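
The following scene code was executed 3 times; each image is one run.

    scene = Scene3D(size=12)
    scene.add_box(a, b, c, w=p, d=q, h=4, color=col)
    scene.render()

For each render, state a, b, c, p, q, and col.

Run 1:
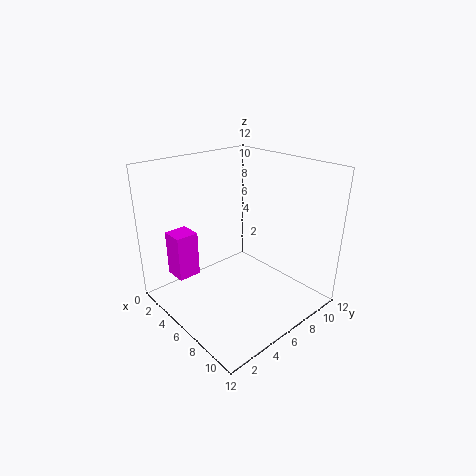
a = 1, b = 2, c = 2, p = 2, q = 2, col = 'magenta'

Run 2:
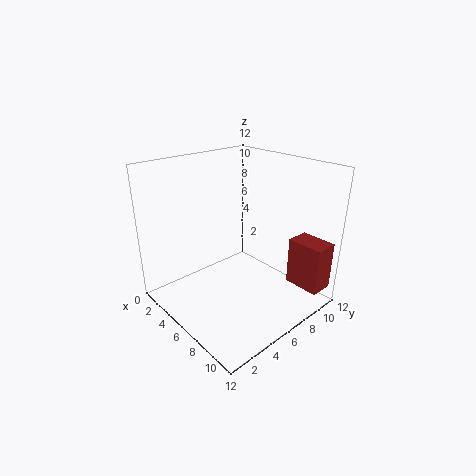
a = 9, b = 9, c = 2, p = 3, q = 2, col = 'brown'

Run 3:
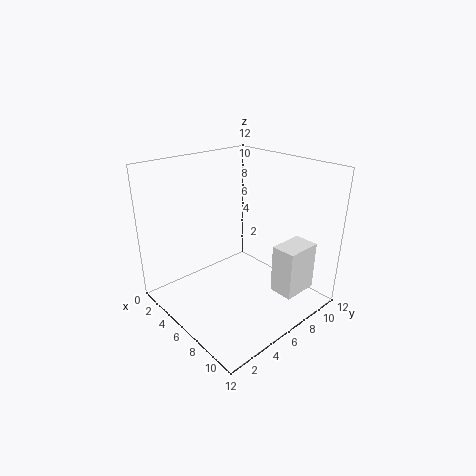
a = 9, b = 7, c = 2, p = 2, q = 3, col = 'white'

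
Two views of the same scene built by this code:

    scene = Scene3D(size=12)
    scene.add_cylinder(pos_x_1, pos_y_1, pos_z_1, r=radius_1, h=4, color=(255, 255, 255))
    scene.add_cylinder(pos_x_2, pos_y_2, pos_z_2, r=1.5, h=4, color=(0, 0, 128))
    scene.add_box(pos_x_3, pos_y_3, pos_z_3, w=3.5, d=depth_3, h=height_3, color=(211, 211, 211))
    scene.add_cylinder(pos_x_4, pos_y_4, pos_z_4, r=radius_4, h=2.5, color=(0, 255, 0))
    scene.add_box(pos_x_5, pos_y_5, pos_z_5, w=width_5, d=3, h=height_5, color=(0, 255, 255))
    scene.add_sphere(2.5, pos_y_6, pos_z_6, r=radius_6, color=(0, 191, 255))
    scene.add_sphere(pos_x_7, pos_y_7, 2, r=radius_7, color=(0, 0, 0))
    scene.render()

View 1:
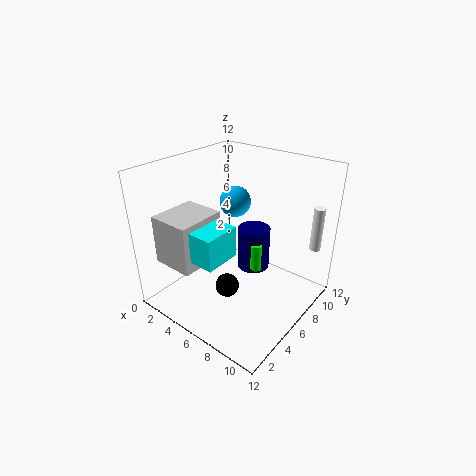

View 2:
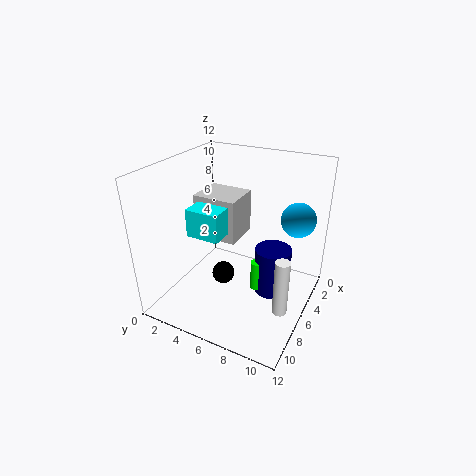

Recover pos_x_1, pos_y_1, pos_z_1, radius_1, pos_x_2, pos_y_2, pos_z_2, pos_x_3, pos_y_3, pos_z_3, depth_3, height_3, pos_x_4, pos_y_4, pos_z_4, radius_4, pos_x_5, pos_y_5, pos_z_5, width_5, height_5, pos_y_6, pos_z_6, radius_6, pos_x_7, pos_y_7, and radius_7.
pos_x_1 = 10.5; pos_y_1 = 11.5; pos_z_1 = 4; radius_1 = 0.5; pos_x_2 = 5.5; pos_y_2 = 9; pos_z_2 = 1.5; pos_x_3 = 1.5; pos_y_3 = 1; pos_z_3 = 4.5; depth_3 = 4; height_3 = 4; pos_x_4 = 6.5; pos_y_4 = 8; pos_z_4 = 2; radius_4 = 0.5; pos_x_5 = 4; pos_y_5 = 1.5; pos_z_5 = 5.5; width_5 = 3; height_5 = 2.5; pos_y_6 = 10; pos_z_6 = 7; radius_6 = 1.5; pos_x_7 = 6; pos_y_7 = 4.5; radius_7 = 1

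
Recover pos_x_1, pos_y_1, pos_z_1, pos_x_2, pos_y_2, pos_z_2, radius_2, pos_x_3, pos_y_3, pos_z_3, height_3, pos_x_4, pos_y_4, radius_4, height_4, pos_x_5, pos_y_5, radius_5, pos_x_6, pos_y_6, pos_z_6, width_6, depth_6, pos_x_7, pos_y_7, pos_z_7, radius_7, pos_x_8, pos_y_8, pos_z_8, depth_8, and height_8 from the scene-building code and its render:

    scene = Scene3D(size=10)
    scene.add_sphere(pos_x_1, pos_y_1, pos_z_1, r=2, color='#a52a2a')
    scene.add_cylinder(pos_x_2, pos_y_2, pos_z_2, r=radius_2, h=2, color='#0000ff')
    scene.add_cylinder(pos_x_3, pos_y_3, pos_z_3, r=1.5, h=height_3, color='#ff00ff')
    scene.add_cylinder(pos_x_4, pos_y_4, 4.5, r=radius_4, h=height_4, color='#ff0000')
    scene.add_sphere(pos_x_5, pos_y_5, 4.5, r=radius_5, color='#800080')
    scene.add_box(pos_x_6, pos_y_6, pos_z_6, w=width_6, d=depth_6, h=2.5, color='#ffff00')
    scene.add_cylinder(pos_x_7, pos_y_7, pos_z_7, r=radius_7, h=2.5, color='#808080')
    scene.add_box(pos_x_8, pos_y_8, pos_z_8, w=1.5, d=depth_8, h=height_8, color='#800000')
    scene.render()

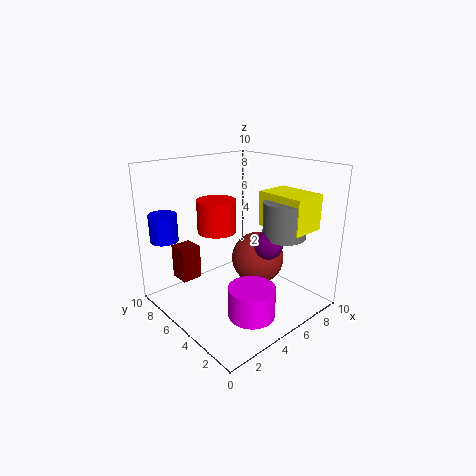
pos_x_1 = 7.5, pos_y_1 = 5.5, pos_z_1 = 2.5, pos_x_2 = 1.5, pos_y_2 = 9, pos_z_2 = 4.5, radius_2 = 1, pos_x_3 = 3.5, pos_y_3 = 2, pos_z_3 = 1, height_3 = 2, pos_x_4 = 5.5, pos_y_4 = 8, radius_4 = 1.5, height_4 = 2.5, pos_x_5 = 6.5, pos_y_5 = 3.5, radius_5 = 1, pos_x_6 = 7, pos_y_6 = 1.5, pos_z_6 = 5.5, width_6 = 2.5, depth_6 = 3.5, pos_x_7 = 7.5, pos_y_7 = 3, pos_z_7 = 5, radius_7 = 1.5, pos_x_8 = 2, pos_y_8 = 7.5, pos_z_8 = 1.5, depth_8 = 1.5, height_8 = 2.5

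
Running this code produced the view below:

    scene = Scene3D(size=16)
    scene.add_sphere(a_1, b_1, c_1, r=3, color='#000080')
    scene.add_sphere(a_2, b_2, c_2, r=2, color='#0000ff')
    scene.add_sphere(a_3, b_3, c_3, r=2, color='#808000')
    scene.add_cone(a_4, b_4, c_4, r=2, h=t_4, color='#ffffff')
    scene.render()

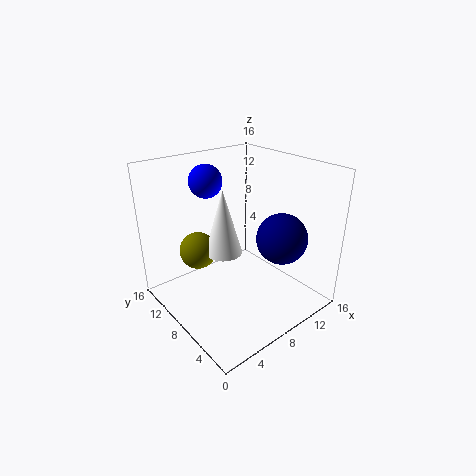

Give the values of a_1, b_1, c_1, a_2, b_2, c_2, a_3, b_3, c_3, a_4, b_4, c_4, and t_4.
a_1 = 13
b_1 = 6
c_1 = 7
a_2 = 8
b_2 = 14
c_2 = 13
a_3 = 4
b_3 = 10
c_3 = 7
a_4 = 6
b_4 = 8
c_4 = 7
t_4 = 7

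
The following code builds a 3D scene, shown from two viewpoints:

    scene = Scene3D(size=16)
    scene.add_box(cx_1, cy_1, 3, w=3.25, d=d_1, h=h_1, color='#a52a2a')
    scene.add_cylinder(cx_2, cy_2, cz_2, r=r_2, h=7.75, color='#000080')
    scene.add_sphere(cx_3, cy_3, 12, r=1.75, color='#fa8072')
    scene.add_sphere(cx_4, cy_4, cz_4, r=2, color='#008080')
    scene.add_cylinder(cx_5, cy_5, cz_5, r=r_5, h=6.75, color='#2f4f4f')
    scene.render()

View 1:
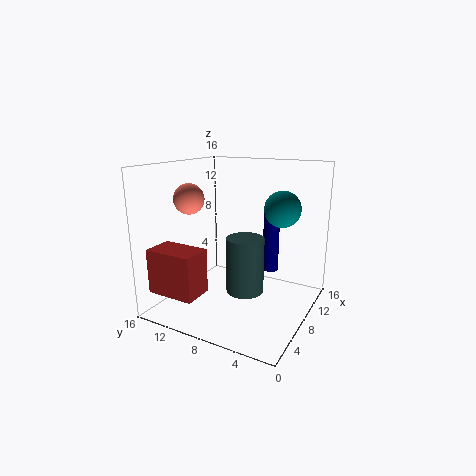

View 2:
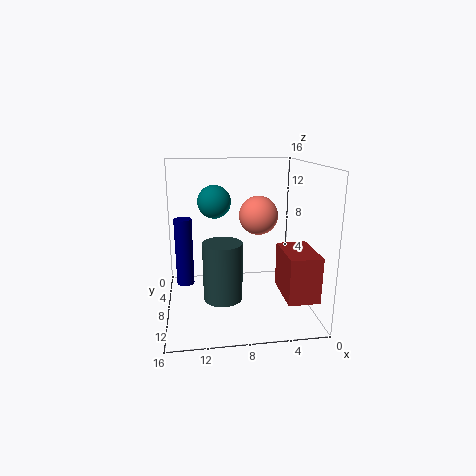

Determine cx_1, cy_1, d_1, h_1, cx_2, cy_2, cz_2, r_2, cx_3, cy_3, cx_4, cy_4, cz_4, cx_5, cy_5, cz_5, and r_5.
cx_1 = 0.75, cy_1 = 9.5, d_1 = 5.25, h_1 = 4.75, cx_2 = 14, cy_2 = 6.5, cz_2 = 2.25, r_2 = 1, cx_3 = 7, cy_3 = 13.75, cx_4 = 10.25, cy_4 = 3.75, cz_4 = 11.25, cx_5 = 9.75, cy_5 = 8, cz_5 = 0.75, r_5 = 2.25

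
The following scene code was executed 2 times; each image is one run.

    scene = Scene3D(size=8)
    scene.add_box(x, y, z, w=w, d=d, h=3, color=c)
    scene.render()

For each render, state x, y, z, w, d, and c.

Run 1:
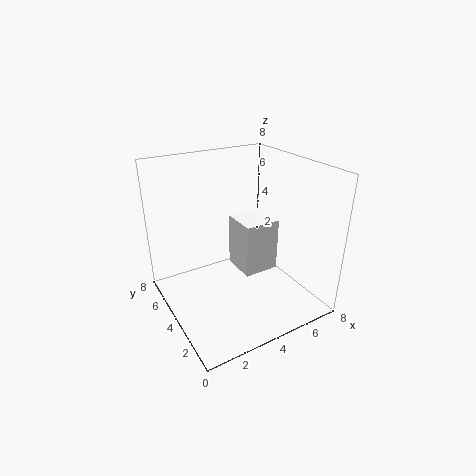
x = 4; y = 3; z = 2; w = 2; d = 2; c = 'white'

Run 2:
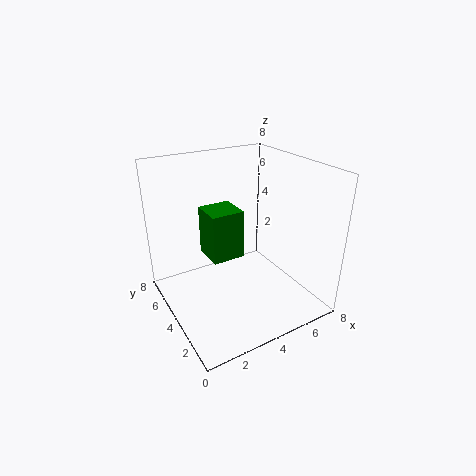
x = 3; y = 5; z = 2; w = 2; d = 2; c = 'green'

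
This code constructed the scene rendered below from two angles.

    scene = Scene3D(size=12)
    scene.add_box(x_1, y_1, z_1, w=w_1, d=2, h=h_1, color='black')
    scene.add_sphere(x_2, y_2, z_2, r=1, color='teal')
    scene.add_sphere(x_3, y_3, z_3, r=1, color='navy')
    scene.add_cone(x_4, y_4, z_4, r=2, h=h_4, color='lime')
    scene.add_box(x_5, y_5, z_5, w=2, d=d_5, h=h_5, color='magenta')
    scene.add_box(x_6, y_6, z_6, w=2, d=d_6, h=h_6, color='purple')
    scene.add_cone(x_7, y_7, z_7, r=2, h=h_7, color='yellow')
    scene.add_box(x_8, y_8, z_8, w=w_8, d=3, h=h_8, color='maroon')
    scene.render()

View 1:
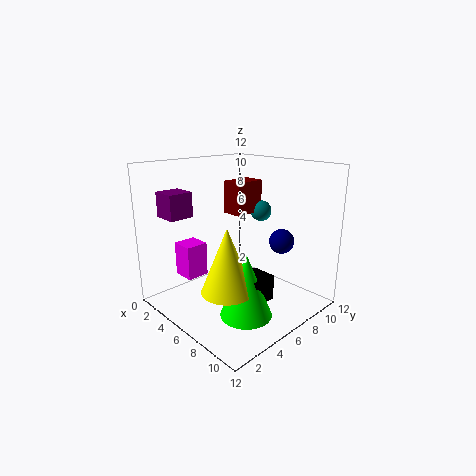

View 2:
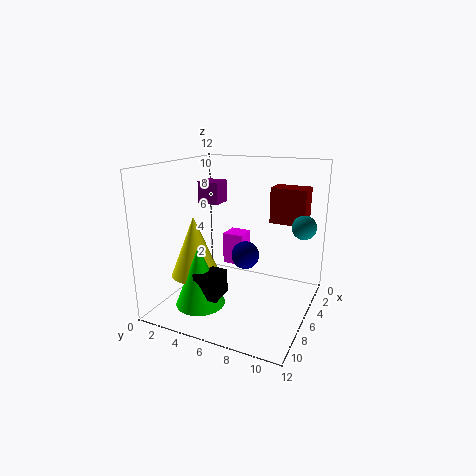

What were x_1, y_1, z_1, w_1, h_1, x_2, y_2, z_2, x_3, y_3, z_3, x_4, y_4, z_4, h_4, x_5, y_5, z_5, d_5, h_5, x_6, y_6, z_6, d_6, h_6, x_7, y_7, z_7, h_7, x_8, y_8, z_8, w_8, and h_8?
x_1 = 8; y_1 = 4; z_1 = 2; w_1 = 2; h_1 = 2; x_2 = 4; y_2 = 11; z_2 = 7; x_3 = 9; y_3 = 8; z_3 = 6; x_4 = 9; y_4 = 4; z_4 = 1; h_4 = 5; x_5 = 1; y_5 = 3; z_5 = 2; d_5 = 2; h_5 = 3; x_6 = 2; y_6 = 1; z_6 = 8; d_6 = 2; h_6 = 2; x_7 = 8; y_7 = 3; z_7 = 3; h_7 = 5; x_8 = 2; y_8 = 8; z_8 = 7; w_8 = 2; h_8 = 3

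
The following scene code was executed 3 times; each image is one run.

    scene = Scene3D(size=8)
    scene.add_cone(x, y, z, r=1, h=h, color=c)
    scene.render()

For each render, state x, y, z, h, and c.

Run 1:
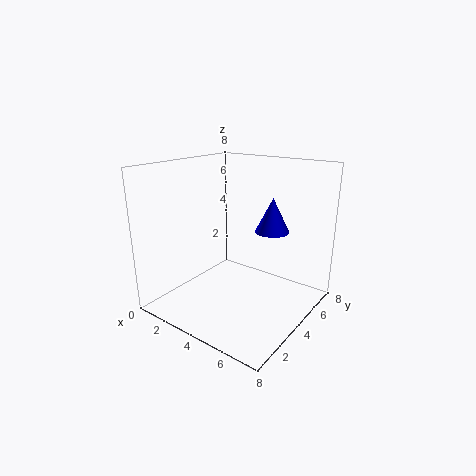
x = 5, y = 6, z = 4, h = 2, c = 'blue'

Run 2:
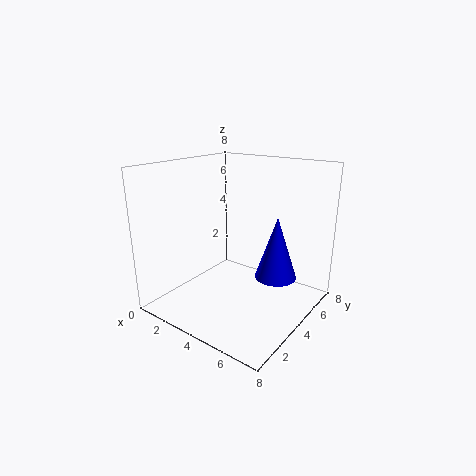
x = 7, y = 3, z = 3, h = 3, c = 'blue'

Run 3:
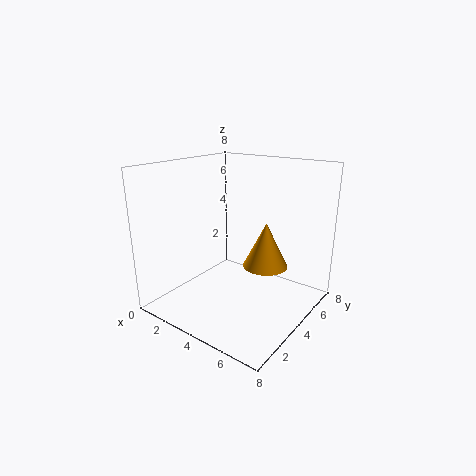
x = 7, y = 2, z = 4, h = 2, c = 'orange'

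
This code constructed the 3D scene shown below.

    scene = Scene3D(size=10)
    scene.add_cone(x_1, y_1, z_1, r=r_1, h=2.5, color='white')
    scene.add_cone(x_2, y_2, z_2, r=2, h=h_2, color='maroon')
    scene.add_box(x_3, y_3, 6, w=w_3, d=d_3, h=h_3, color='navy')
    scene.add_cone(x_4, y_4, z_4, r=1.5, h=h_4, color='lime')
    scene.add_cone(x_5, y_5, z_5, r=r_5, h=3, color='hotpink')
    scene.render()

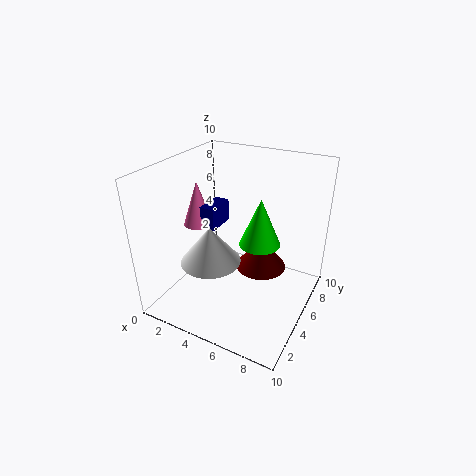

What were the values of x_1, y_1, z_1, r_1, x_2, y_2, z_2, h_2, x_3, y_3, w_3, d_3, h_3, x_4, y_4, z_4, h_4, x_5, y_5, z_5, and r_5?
x_1 = 4
y_1 = 3
z_1 = 4
r_1 = 2
x_2 = 5.5
y_2 = 8
z_2 = 1
h_2 = 2.5
x_3 = 3
y_3 = 3.5
w_3 = 1
d_3 = 2
h_3 = 1.5
x_4 = 6
y_4 = 6.5
z_4 = 4
h_4 = 3.5
x_5 = 2.5
y_5 = 4
z_5 = 6
r_5 = 1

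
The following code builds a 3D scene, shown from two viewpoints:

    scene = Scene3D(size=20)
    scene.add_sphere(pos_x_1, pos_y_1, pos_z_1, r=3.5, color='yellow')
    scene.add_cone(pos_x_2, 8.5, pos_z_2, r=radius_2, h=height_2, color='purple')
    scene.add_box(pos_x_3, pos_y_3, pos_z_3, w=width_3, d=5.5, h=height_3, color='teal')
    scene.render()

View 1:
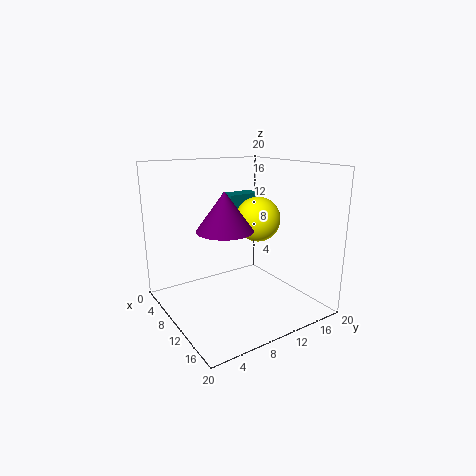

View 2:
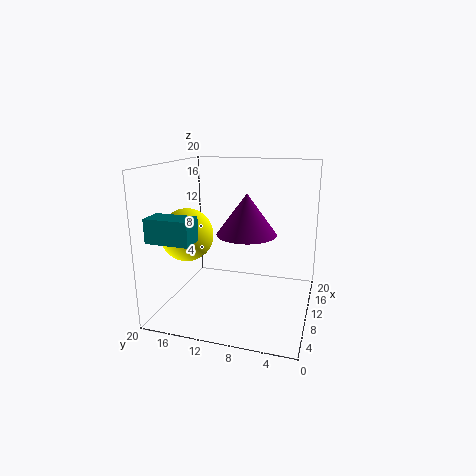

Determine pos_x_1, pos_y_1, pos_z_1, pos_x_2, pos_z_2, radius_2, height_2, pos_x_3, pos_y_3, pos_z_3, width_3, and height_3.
pos_x_1 = 6.5; pos_y_1 = 16; pos_z_1 = 11; pos_x_2 = 9; pos_z_2 = 11; radius_2 = 4; height_2 = 5.5; pos_x_3 = 0.5; pos_y_3 = 13; pos_z_3 = 11.5; width_3 = 3; height_3 = 3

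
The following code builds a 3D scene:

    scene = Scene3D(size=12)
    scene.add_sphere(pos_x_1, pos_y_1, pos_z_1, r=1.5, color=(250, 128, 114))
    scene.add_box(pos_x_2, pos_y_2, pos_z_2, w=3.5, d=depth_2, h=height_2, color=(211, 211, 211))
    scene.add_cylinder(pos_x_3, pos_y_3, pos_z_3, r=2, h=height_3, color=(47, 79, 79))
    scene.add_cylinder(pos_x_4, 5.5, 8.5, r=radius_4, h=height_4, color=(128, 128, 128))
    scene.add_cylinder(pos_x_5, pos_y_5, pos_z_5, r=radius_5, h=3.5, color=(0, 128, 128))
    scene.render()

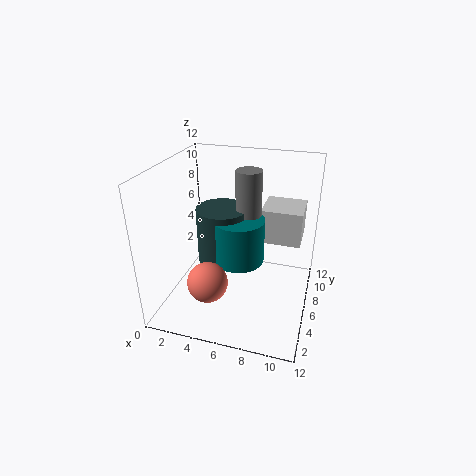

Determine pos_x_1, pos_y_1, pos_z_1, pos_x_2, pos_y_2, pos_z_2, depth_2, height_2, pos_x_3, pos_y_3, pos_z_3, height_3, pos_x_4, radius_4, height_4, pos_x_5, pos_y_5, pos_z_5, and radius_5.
pos_x_1 = 5, pos_y_1 = 1.5, pos_z_1 = 4.5, pos_x_2 = 7.5, pos_y_2 = 7.5, pos_z_2 = 5, depth_2 = 3.5, height_2 = 3, pos_x_3 = 5, pos_y_3 = 5, pos_z_3 = 4.5, height_3 = 4.5, pos_x_4 = 7, radius_4 = 1, height_4 = 3.5, pos_x_5 = 6.5, pos_y_5 = 4.5, pos_z_5 = 5, radius_5 = 2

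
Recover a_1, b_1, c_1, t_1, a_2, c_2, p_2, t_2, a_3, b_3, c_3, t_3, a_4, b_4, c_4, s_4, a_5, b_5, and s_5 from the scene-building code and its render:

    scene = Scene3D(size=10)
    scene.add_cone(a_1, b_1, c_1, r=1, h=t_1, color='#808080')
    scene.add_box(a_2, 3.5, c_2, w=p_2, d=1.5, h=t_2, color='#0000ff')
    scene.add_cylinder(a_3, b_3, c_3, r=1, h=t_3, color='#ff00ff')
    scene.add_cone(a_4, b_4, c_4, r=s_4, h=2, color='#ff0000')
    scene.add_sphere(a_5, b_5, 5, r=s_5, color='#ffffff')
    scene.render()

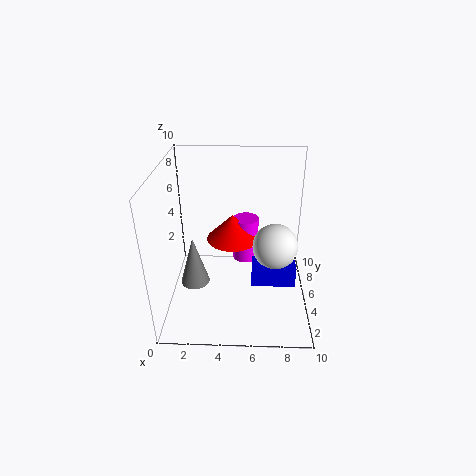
a_1 = 2; b_1 = 4; c_1 = 2; t_1 = 3.5; a_2 = 6; c_2 = 2; p_2 = 3; t_2 = 1.5; a_3 = 5.5; b_3 = 8; c_3 = 1.5; t_3 = 3.5; a_4 = 4.5; b_4 = 7.5; c_4 = 3.5; s_4 = 2; a_5 = 7.5; b_5 = 4; s_5 = 1.5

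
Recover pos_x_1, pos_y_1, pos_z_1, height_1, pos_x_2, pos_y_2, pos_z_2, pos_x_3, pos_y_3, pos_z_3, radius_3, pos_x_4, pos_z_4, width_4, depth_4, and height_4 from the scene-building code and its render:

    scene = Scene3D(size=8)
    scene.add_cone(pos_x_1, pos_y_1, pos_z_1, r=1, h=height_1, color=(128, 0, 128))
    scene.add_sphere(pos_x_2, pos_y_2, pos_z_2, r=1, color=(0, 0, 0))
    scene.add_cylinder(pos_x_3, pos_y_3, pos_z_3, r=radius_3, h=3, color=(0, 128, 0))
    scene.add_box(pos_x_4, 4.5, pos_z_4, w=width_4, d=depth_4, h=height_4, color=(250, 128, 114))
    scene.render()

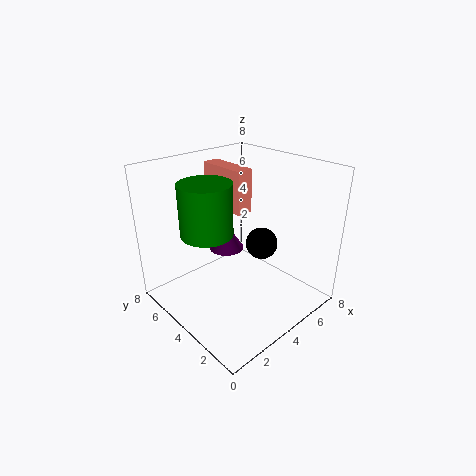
pos_x_1 = 4
pos_y_1 = 5
pos_z_1 = 3
height_1 = 1.5
pos_x_2 = 6.5
pos_y_2 = 4.5
pos_z_2 = 2.5
pos_x_3 = 3
pos_y_3 = 5.5
pos_z_3 = 4
radius_3 = 1.5
pos_x_4 = 4.5
pos_z_4 = 5
width_4 = 1
depth_4 = 3
height_4 = 2.5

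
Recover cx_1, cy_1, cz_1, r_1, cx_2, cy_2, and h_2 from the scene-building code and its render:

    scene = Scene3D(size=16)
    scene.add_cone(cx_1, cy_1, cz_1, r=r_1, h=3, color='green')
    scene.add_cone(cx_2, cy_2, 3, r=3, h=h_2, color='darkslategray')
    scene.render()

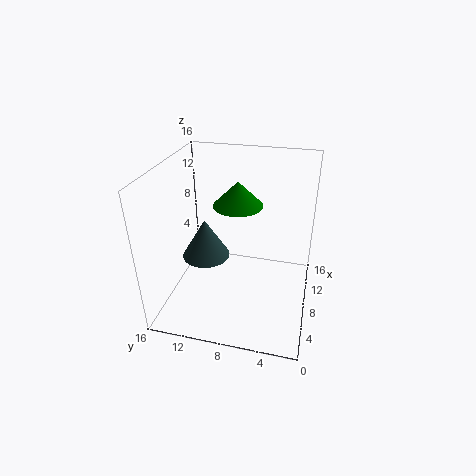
cx_1 = 12; cy_1 = 9; cz_1 = 10; r_1 = 3; cx_2 = 11; cy_2 = 13; h_2 = 5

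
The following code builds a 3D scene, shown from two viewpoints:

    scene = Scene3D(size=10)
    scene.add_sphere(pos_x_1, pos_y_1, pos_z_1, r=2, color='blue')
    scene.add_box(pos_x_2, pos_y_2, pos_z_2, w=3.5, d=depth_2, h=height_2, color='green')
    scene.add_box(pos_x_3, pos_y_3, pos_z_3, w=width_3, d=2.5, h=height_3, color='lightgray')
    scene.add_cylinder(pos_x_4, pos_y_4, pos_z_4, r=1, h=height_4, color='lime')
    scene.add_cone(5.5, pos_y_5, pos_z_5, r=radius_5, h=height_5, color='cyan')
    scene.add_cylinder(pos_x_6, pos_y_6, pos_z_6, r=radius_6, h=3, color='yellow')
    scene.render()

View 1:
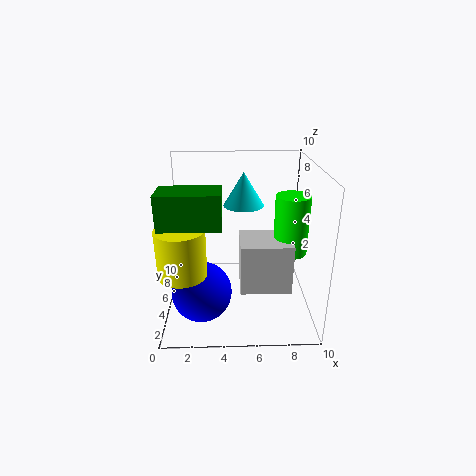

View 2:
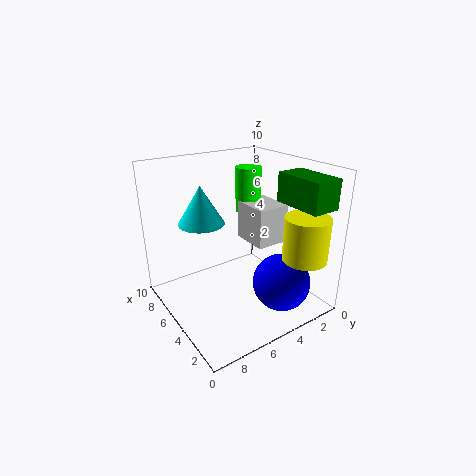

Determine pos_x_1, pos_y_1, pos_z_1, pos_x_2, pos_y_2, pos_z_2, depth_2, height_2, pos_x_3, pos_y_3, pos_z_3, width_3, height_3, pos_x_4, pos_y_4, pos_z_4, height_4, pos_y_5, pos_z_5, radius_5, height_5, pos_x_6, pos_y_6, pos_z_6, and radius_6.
pos_x_1 = 2.5; pos_y_1 = 3; pos_z_1 = 2; pos_x_2 = 0.5; pos_y_2 = 0.5; pos_z_2 = 7.5; depth_2 = 2; height_2 = 2; pos_x_3 = 5; pos_y_3 = 0.5; pos_z_3 = 3.5; width_3 = 3; height_3 = 3; pos_x_4 = 8; pos_y_4 = 2; pos_z_4 = 5.5; height_4 = 3.5; pos_y_5 = 7.5; pos_z_5 = 6.5; radius_5 = 1.5; height_5 = 2.5; pos_x_6 = 1.5; pos_y_6 = 2; pos_z_6 = 4; radius_6 = 1.5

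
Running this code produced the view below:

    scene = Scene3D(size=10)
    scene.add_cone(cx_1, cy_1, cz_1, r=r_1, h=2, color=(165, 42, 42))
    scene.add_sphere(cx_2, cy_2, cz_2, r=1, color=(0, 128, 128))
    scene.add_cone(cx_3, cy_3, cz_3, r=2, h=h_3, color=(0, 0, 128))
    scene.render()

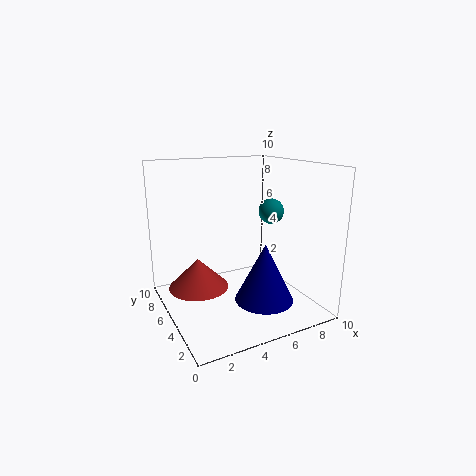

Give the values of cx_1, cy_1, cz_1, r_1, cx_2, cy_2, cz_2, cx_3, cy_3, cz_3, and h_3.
cx_1 = 2; cy_1 = 5; cz_1 = 2; r_1 = 2; cx_2 = 9; cy_2 = 7; cz_2 = 6; cx_3 = 6; cy_3 = 3; cz_3 = 1; h_3 = 4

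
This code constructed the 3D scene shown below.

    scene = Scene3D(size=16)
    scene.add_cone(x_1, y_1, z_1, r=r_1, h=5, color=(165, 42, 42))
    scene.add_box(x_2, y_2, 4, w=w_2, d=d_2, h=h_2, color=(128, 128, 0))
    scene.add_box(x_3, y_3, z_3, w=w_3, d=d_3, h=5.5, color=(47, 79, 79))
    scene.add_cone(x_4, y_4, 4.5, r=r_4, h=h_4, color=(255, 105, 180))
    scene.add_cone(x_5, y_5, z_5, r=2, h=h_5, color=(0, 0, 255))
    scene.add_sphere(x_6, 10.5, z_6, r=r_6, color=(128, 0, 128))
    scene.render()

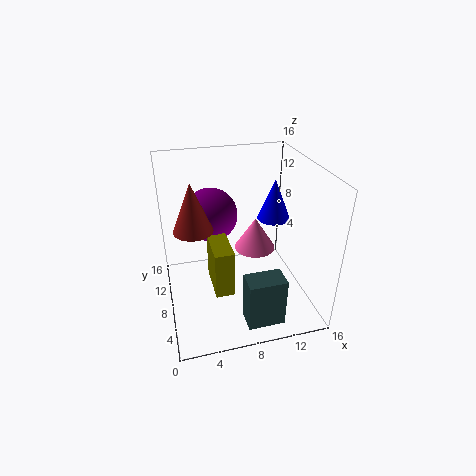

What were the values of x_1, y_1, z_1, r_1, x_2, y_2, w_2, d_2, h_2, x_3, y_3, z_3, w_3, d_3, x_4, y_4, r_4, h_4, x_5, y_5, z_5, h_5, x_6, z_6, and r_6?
x_1 = 3
y_1 = 6.5
z_1 = 10.5
r_1 = 2
x_2 = 4.5
y_2 = 3.5
w_2 = 2
d_2 = 4.5
h_2 = 5
x_3 = 7.5
y_3 = 1.5
z_3 = 0.5
w_3 = 4
d_3 = 2.5
x_4 = 11
y_4 = 11
r_4 = 2.5
h_4 = 4
x_5 = 13.5
y_5 = 11.5
z_5 = 8
h_5 = 5
x_6 = 5.5
z_6 = 10
r_6 = 3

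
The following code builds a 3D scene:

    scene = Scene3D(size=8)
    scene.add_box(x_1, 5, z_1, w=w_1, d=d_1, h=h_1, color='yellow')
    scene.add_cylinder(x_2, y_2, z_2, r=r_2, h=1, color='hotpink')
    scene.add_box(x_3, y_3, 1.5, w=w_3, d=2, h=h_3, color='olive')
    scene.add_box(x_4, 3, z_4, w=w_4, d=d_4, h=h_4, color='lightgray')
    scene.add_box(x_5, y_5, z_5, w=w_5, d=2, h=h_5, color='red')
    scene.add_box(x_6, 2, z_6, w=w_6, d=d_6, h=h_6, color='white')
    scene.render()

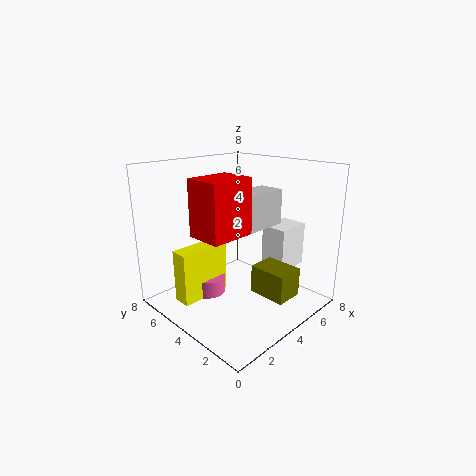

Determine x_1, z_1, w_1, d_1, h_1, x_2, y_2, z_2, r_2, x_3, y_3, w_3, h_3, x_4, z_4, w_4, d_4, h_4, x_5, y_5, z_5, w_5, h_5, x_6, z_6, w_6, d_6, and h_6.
x_1 = 1; z_1 = 0.5; w_1 = 3; d_1 = 1; h_1 = 3; x_2 = 3; y_2 = 5.5; z_2 = 0.5; r_2 = 1; x_3 = 3.5; y_3 = 0.5; w_3 = 1.5; h_3 = 1.5; x_4 = 4; z_4 = 4.5; w_4 = 2.5; d_4 = 1.5; h_4 = 2; x_5 = 1.5; y_5 = 3; z_5 = 4.5; w_5 = 2.5; h_5 = 3; x_6 = 5.5; z_6 = 2; w_6 = 2; d_6 = 1.5; h_6 = 2.5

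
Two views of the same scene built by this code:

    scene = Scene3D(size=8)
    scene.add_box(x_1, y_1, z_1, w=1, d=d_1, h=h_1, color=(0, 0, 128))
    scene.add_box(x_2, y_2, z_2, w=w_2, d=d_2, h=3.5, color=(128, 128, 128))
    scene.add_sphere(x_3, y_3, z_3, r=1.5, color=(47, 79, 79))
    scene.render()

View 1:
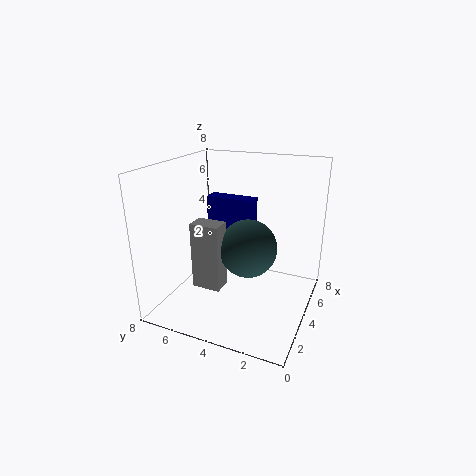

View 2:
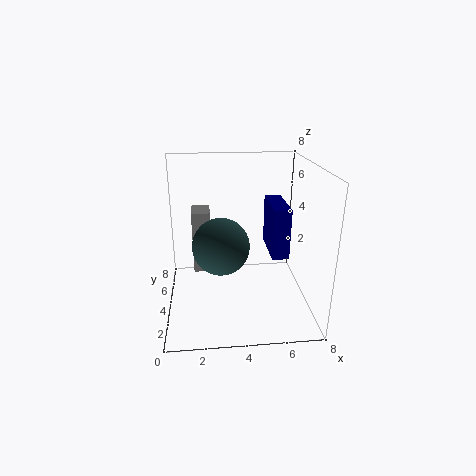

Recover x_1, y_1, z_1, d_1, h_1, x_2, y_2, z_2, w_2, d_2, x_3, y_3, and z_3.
x_1 = 6, y_1 = 4, z_1 = 2.5, d_1 = 3, h_1 = 3, x_2 = 1.5, y_2 = 4, z_2 = 2, w_2 = 1, d_2 = 1.5, x_3 = 3, y_3 = 3, z_3 = 4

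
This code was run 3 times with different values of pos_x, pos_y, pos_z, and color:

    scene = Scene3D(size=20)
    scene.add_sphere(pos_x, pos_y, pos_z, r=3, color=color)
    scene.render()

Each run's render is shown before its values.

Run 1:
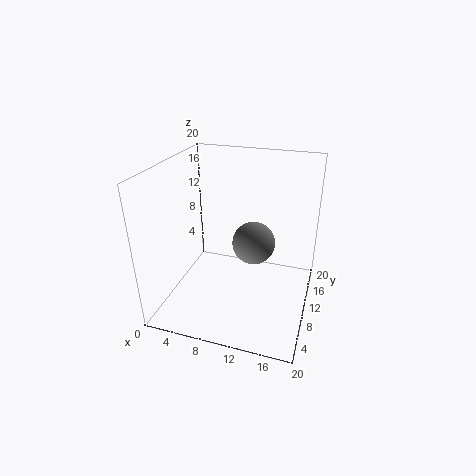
pos_x = 12, pos_y = 11, pos_z = 9, color = 'gray'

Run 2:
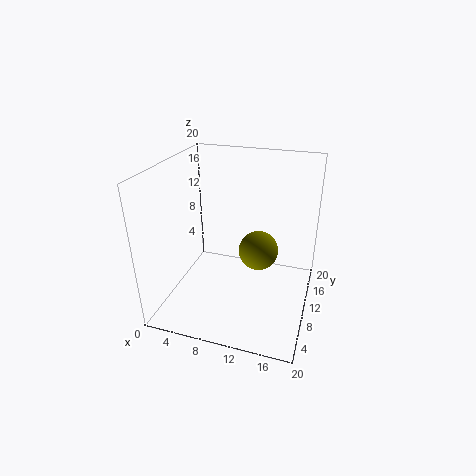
pos_x = 12, pos_y = 14, pos_z = 6, color = 'olive'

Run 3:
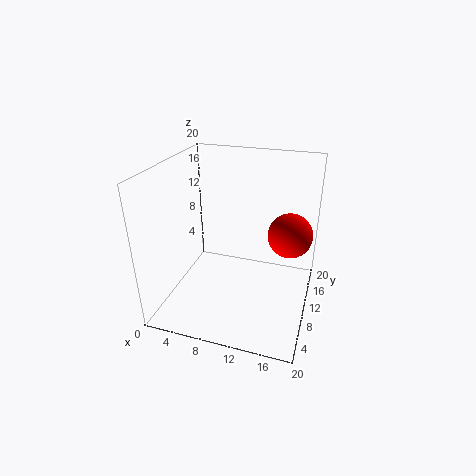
pos_x = 17, pos_y = 11, pos_z = 11, color = 'red'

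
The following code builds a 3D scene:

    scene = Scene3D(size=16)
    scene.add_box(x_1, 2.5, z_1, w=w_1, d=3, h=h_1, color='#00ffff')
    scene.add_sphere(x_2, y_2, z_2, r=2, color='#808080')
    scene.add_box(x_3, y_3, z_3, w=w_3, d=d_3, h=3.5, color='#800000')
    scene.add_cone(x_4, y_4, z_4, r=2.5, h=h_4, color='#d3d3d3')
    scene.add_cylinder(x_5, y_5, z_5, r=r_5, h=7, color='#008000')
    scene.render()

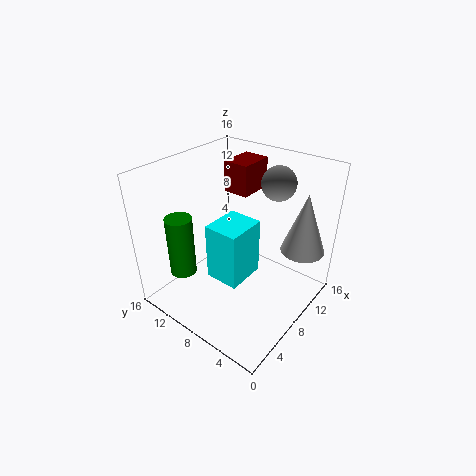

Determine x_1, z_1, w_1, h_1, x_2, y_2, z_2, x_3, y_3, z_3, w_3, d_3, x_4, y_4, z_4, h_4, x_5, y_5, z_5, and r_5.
x_1 = 0.5
z_1 = 9
w_1 = 3.5
h_1 = 5
x_2 = 13.5
y_2 = 6.5
z_2 = 13
x_3 = 10
y_3 = 8.5
z_3 = 12
w_3 = 4
d_3 = 3
x_4 = 13
y_4 = 2.5
z_4 = 6
h_4 = 7
x_5 = 4
y_5 = 13
z_5 = 3.5
r_5 = 1.5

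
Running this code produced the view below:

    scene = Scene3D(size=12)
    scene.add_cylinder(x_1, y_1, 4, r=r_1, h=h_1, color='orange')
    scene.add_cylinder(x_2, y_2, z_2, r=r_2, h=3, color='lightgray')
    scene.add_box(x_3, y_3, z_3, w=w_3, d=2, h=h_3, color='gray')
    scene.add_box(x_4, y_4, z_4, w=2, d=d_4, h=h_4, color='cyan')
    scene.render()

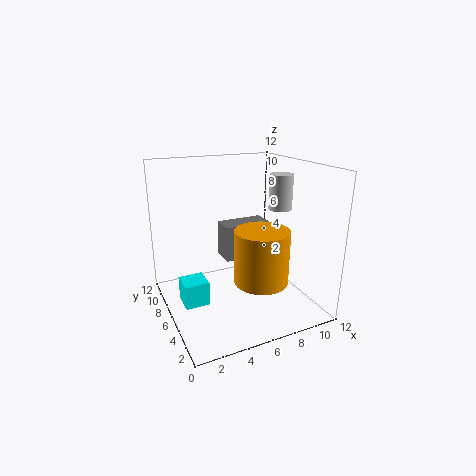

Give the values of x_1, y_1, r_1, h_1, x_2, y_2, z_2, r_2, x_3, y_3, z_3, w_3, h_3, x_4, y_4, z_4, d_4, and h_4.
x_1 = 6, y_1 = 2, r_1 = 2, h_1 = 4, x_2 = 10, y_2 = 6, z_2 = 8, r_2 = 1, x_3 = 5, y_3 = 6, z_3 = 4, w_3 = 4, h_3 = 3, x_4 = 1, y_4 = 5, z_4 = 1, d_4 = 2, h_4 = 2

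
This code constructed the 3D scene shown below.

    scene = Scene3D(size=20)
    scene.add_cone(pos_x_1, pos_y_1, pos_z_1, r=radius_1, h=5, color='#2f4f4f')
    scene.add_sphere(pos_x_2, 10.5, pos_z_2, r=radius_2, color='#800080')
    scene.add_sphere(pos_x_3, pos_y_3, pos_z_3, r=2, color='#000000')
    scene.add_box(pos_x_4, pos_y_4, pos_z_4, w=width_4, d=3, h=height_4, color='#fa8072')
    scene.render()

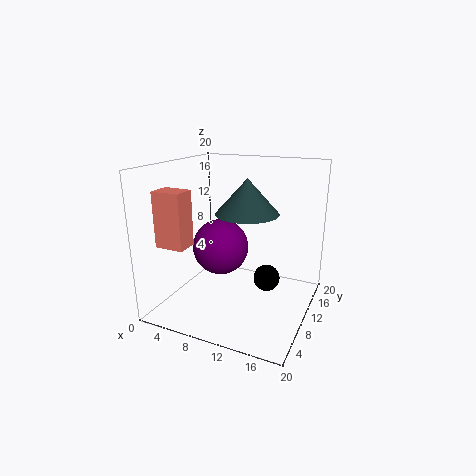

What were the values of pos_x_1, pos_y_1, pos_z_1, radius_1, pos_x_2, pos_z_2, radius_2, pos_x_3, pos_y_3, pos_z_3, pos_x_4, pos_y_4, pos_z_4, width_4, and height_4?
pos_x_1 = 10.5, pos_y_1 = 12, pos_z_1 = 13, radius_1 = 4.5, pos_x_2 = 7, pos_z_2 = 8, radius_2 = 4, pos_x_3 = 13, pos_y_3 = 14, pos_z_3 = 2.5, pos_x_4 = 1, pos_y_4 = 3.5, pos_z_4 = 9.5, width_4 = 4, height_4 = 7.5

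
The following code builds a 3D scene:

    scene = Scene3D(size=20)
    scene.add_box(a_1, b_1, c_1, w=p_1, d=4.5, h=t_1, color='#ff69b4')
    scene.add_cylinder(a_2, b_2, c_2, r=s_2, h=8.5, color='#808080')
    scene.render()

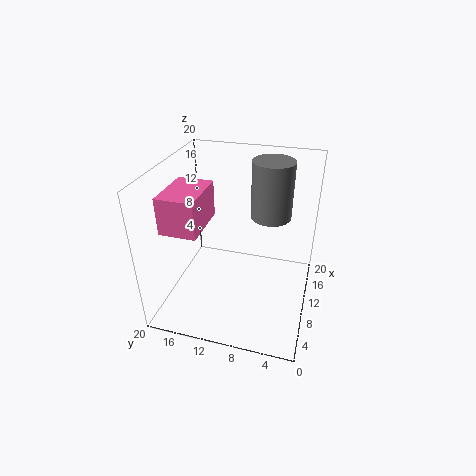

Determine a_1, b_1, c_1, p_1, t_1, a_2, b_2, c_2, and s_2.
a_1 = 1.5; b_1 = 12.5; c_1 = 14.5; p_1 = 6.5; t_1 = 4.5; a_2 = 15.5; b_2 = 6.5; c_2 = 11; s_2 = 3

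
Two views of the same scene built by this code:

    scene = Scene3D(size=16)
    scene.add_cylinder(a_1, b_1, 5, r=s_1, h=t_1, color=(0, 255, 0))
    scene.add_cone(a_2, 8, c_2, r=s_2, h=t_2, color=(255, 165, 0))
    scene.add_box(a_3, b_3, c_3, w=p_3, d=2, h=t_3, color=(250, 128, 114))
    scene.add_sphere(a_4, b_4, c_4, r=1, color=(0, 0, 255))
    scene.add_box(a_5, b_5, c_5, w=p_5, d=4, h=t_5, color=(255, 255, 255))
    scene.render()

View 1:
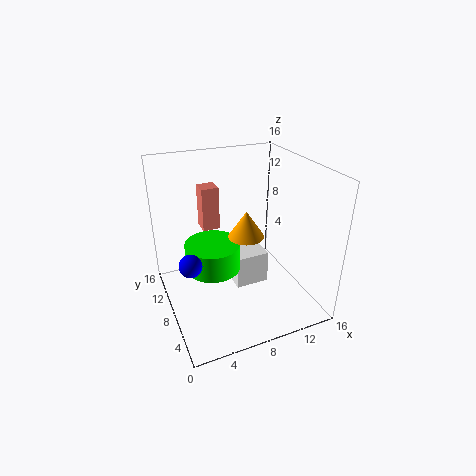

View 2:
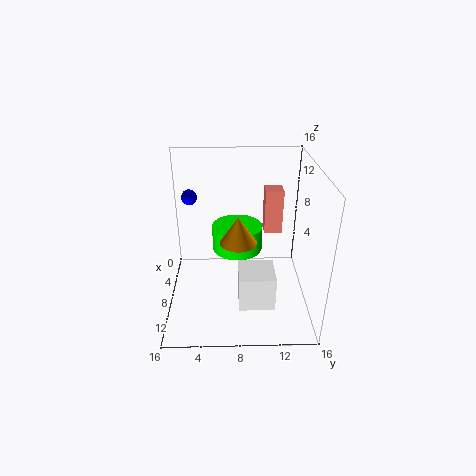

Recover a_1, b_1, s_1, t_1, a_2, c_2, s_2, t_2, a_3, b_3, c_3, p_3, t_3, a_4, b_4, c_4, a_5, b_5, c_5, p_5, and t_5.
a_1 = 5
b_1 = 8
s_1 = 3
t_1 = 3
a_2 = 9
c_2 = 8
s_2 = 2
t_2 = 3
a_3 = 5
b_3 = 11
c_3 = 8
p_3 = 2
t_3 = 5
a_4 = 1
b_4 = 2
c_4 = 10
a_5 = 8
b_5 = 8
c_5 = 1
p_5 = 4
t_5 = 4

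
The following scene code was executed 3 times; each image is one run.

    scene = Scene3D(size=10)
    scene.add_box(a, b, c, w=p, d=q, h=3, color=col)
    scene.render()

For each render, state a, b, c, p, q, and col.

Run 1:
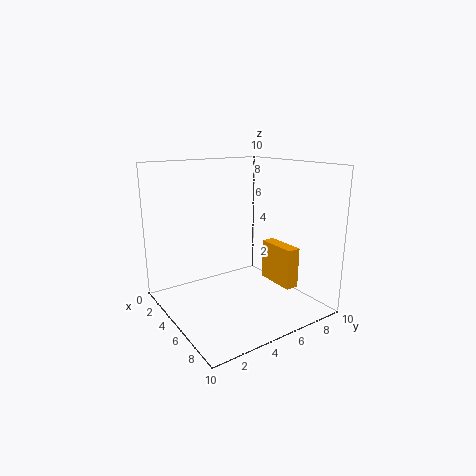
a = 4
b = 8
c = 1
p = 3
q = 1
col = 'orange'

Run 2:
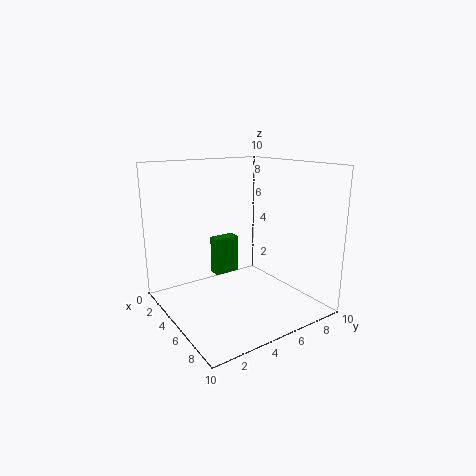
a = 1
b = 5
c = 1
p = 1
q = 2
col = 'green'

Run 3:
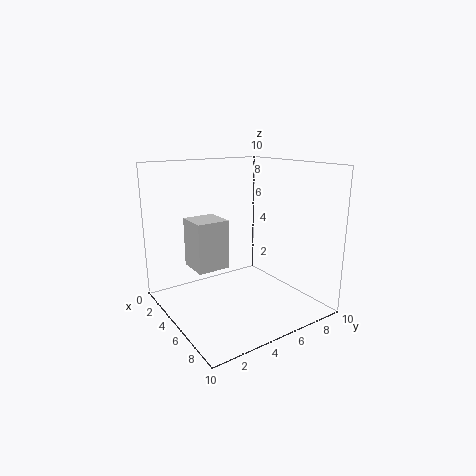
a = 5
b = 1
c = 4
p = 2
q = 2
col = 'lightgray'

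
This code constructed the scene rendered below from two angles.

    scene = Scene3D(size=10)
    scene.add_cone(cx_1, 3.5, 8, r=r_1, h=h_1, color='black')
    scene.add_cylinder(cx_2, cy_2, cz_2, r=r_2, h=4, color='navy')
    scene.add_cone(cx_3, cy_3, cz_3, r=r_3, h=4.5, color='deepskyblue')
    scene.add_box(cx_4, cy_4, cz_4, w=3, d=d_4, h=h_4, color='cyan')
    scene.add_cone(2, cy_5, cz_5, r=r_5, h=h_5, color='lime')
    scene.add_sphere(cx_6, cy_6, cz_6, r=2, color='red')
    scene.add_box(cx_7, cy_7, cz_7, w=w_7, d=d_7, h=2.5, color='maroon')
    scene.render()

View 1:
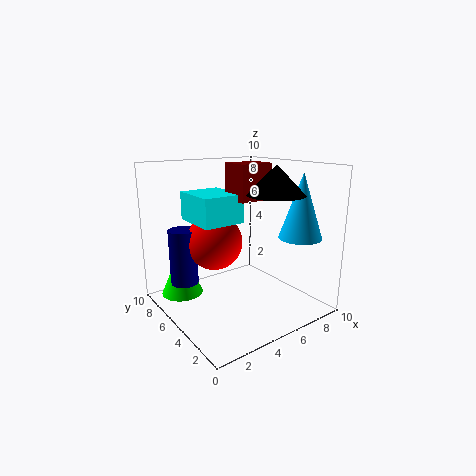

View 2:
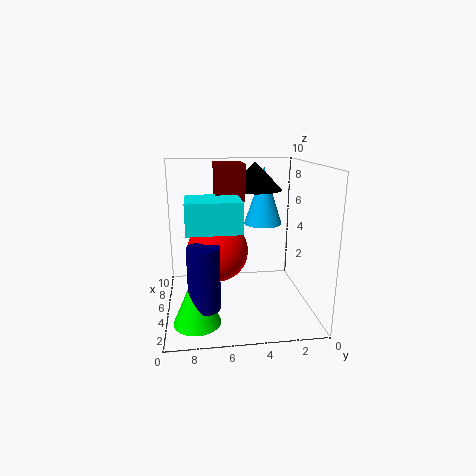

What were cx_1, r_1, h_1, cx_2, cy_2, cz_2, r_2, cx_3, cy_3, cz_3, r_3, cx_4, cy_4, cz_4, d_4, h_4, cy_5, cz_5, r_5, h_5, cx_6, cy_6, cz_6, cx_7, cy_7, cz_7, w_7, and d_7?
cx_1 = 7, r_1 = 2, h_1 = 2, cx_2 = 2, cy_2 = 7.5, cz_2 = 1.5, r_2 = 1, cx_3 = 8.5, cy_3 = 2.5, cz_3 = 5, r_3 = 1.5, cx_4 = 2.5, cy_4 = 5, cz_4 = 6, d_4 = 3.5, h_4 = 2, cy_5 = 8, cz_5 = 0.5, r_5 = 1.5, h_5 = 3.5, cx_6 = 4, cy_6 = 6.5, cz_6 = 4.5, cx_7 = 5, cy_7 = 4.5, cz_7 = 7.5, w_7 = 2.5, d_7 = 2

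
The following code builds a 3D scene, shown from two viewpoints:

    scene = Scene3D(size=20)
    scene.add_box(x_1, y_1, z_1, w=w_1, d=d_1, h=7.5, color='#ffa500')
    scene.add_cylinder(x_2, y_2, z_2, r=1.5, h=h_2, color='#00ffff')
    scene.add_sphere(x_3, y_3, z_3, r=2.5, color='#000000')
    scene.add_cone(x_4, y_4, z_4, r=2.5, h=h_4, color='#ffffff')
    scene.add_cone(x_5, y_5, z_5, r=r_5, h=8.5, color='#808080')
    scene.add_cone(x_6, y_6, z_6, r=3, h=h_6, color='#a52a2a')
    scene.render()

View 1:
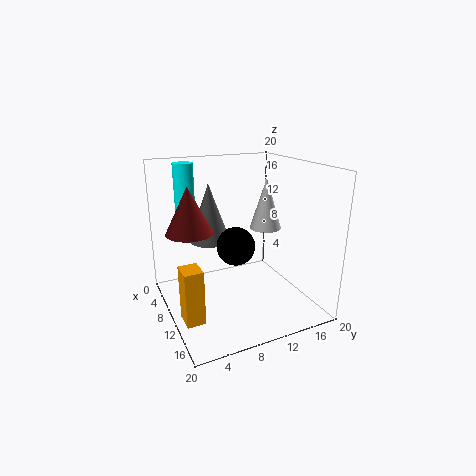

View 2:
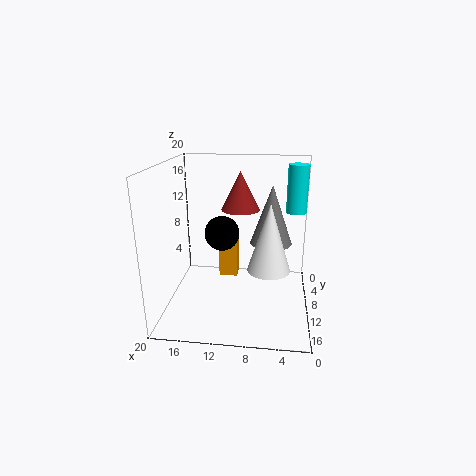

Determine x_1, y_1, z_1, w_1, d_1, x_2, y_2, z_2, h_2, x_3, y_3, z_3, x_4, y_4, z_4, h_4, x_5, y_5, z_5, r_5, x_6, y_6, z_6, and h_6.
x_1 = 11
y_1 = 1
z_1 = 0.5
w_1 = 3
d_1 = 2.5
x_2 = 2
y_2 = 5
z_2 = 12.5
h_2 = 7
x_3 = 12.5
y_3 = 8.5
z_3 = 10
x_4 = 5.5
y_4 = 17
z_4 = 9
h_4 = 8
x_5 = 5.5
y_5 = 7.5
z_5 = 8.5
r_5 = 3
x_6 = 10.5
y_6 = 3
z_6 = 12
h_6 = 6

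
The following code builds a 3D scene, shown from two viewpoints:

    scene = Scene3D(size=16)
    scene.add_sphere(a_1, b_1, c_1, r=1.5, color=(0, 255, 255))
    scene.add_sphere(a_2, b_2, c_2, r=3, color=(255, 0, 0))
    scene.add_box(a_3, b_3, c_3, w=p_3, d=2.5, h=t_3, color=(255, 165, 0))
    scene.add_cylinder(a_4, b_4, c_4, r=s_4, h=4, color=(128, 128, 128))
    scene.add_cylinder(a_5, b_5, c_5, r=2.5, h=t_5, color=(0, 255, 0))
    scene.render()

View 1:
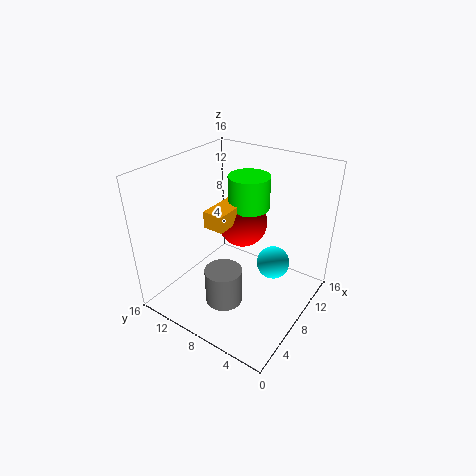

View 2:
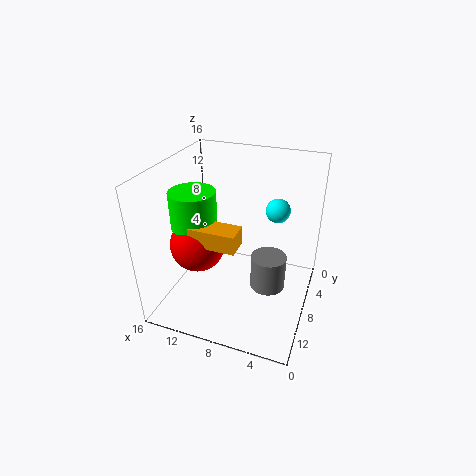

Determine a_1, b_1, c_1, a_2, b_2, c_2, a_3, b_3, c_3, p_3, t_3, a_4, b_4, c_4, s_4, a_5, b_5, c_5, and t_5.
a_1 = 5
b_1 = 2
c_1 = 9
a_2 = 12
b_2 = 10
c_2 = 7.5
a_3 = 7
b_3 = 9.5
c_3 = 8.5
p_3 = 5
t_3 = 2
a_4 = 4.5
b_4 = 7.5
c_4 = 2
s_4 = 2
a_5 = 12.5
b_5 = 9.5
c_5 = 9.5
t_5 = 4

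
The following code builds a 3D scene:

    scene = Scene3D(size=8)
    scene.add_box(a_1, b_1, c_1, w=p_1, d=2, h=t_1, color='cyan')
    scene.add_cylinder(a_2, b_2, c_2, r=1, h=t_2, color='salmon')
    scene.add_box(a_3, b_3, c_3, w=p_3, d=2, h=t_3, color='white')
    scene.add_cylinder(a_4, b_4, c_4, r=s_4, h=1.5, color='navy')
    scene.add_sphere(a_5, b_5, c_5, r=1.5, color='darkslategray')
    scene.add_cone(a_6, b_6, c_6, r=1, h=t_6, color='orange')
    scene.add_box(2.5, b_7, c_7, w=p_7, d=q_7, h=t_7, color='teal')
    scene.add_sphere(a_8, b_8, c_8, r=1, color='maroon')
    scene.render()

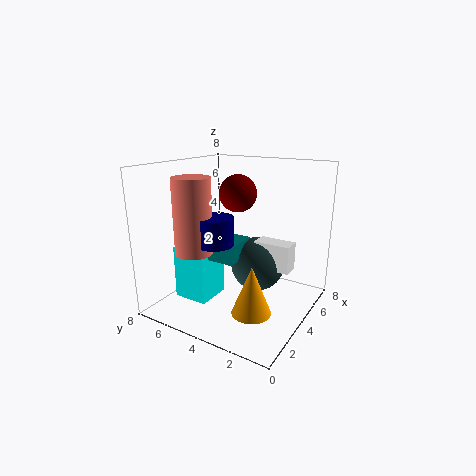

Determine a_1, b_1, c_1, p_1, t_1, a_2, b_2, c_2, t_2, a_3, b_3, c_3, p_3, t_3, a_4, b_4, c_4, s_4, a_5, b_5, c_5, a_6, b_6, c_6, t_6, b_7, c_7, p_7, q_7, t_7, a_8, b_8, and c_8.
a_1 = 2; b_1 = 5; c_1 = 0.5; p_1 = 2; t_1 = 3; a_2 = 2; b_2 = 5.5; c_2 = 3.5; t_2 = 4; a_3 = 4; b_3 = 1; c_3 = 2.5; p_3 = 1; t_3 = 1.5; a_4 = 2.5; b_4 = 4.5; c_4 = 4; s_4 = 1; a_5 = 4.5; b_5 = 3; c_5 = 2.5; a_6 = 2; b_6 = 2; c_6 = 1; t_6 = 2.5; b_7 = 3.5; c_7 = 3; p_7 = 2; q_7 = 2; t_7 = 1; a_8 = 4; b_8 = 4; c_8 = 6.5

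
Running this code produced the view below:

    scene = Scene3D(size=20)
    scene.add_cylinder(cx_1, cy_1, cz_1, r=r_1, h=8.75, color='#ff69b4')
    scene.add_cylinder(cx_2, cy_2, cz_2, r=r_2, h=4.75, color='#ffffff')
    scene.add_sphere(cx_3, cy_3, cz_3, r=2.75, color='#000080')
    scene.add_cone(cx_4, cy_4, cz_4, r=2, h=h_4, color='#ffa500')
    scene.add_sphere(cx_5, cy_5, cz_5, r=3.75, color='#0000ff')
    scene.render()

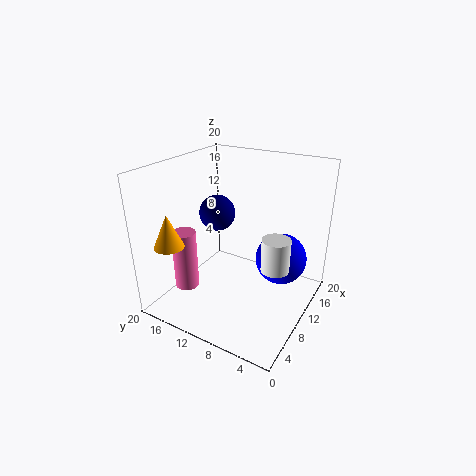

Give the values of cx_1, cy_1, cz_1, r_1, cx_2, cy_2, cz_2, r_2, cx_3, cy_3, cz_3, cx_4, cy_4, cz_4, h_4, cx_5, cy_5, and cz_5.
cx_1 = 6.75
cy_1 = 17
cz_1 = 1.75
r_1 = 1.75
cx_2 = 11.25
cy_2 = 4.75
cz_2 = 5.75
r_2 = 2
cx_3 = 13.5
cy_3 = 15.75
cz_3 = 11.25
cx_4 = 3.25
cy_4 = 16.5
cz_4 = 10
h_4 = 4.5
cx_5 = 14.5
cy_5 = 5.25
cz_5 = 5.75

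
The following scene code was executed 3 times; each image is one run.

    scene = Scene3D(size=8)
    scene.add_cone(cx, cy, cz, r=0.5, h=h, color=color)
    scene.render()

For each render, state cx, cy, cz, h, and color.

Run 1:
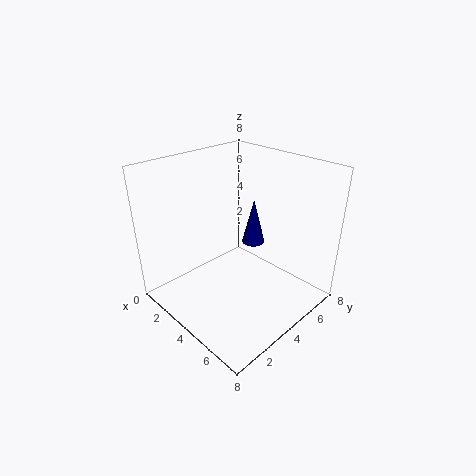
cx = 6.5
cy = 2.5
cz = 5.5
h = 2
color = 'navy'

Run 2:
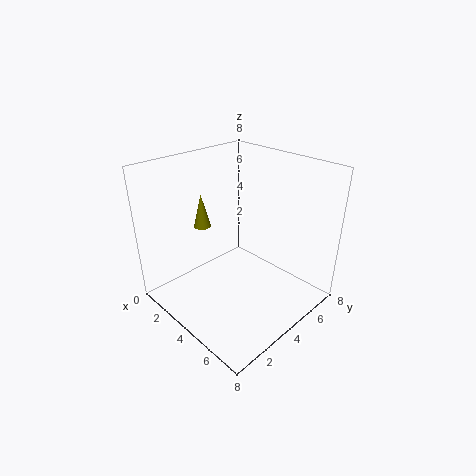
cx = 1.5
cy = 3.5
cz = 4
h = 2
color = 'olive'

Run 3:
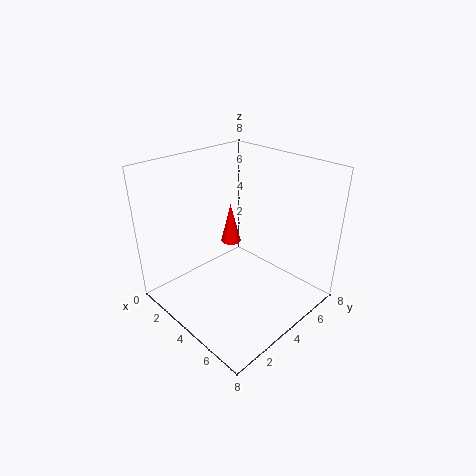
cx = 4.5
cy = 3
cz = 4.5
h = 2
color = 'red'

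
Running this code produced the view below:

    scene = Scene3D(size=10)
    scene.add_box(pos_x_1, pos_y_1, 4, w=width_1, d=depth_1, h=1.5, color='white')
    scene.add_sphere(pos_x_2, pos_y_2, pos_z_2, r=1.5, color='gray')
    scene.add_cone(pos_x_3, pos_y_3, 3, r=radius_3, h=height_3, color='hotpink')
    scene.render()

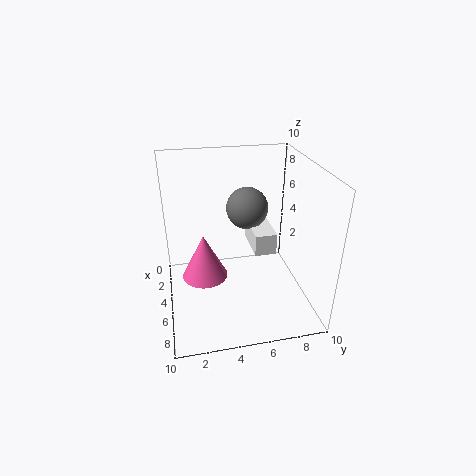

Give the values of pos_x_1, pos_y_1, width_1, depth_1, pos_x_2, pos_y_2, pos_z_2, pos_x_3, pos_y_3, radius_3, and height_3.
pos_x_1 = 3
pos_y_1 = 6
width_1 = 3
depth_1 = 1.5
pos_x_2 = 3.5
pos_y_2 = 6
pos_z_2 = 6.5
pos_x_3 = 6
pos_y_3 = 2.5
radius_3 = 1.5
height_3 = 3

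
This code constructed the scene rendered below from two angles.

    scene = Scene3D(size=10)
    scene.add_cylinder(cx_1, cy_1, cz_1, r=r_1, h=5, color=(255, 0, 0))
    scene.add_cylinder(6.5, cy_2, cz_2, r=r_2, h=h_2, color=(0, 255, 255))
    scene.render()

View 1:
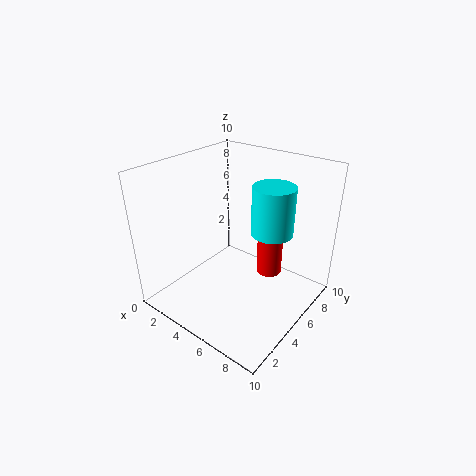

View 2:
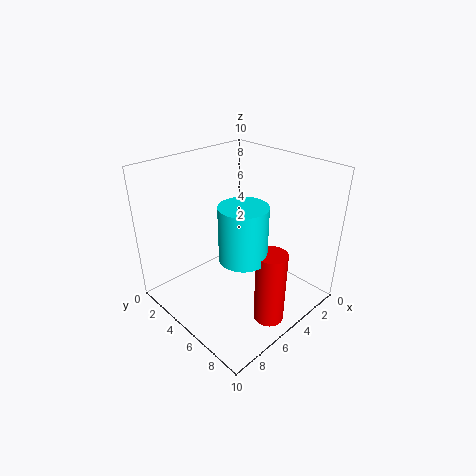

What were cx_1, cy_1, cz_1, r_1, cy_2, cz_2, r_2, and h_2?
cx_1 = 5.5, cy_1 = 8.5, cz_1 = 0.5, r_1 = 1, cy_2 = 7, cz_2 = 5, r_2 = 1.5, h_2 = 3.5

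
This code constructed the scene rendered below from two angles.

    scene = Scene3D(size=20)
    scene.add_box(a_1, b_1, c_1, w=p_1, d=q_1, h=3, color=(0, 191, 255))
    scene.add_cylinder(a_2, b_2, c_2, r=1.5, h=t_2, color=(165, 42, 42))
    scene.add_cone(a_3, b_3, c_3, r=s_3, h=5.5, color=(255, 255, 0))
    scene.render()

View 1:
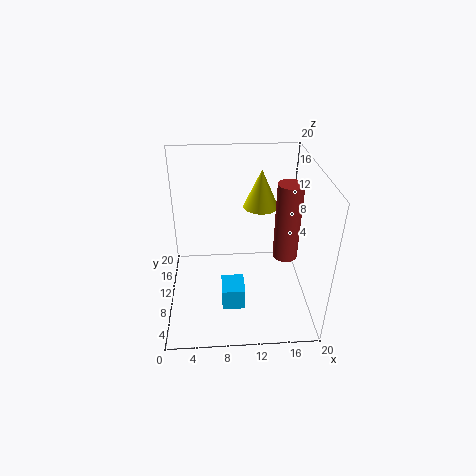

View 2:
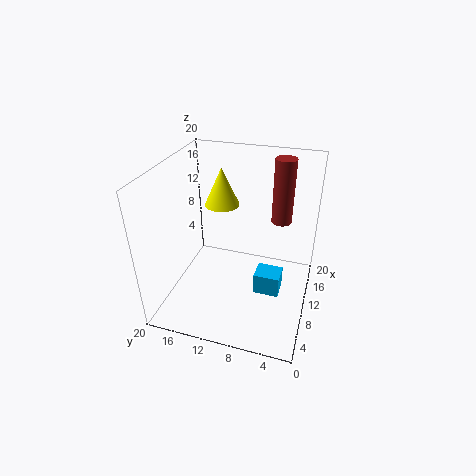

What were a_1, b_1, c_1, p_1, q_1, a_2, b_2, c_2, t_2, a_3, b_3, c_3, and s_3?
a_1 = 7.5
b_1 = 3.5
c_1 = 3
p_1 = 3
q_1 = 3.5
a_2 = 15.5
b_2 = 5
c_2 = 10.5
t_2 = 9.5
a_3 = 13.5
b_3 = 13.5
c_3 = 13
s_3 = 2.5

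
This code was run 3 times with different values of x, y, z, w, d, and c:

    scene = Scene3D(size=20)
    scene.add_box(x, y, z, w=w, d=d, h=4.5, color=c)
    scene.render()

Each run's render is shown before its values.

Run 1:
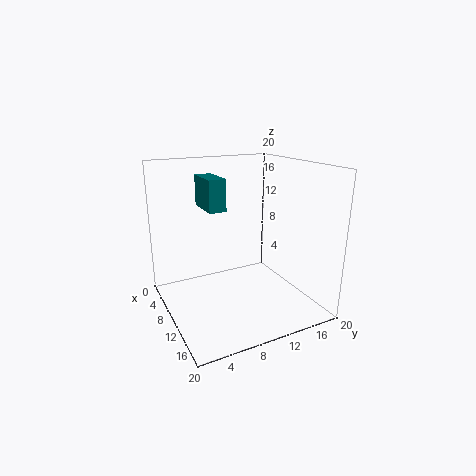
x = 3
y = 6.5
z = 13.5
w = 5.5
d = 2.5
c = 'teal'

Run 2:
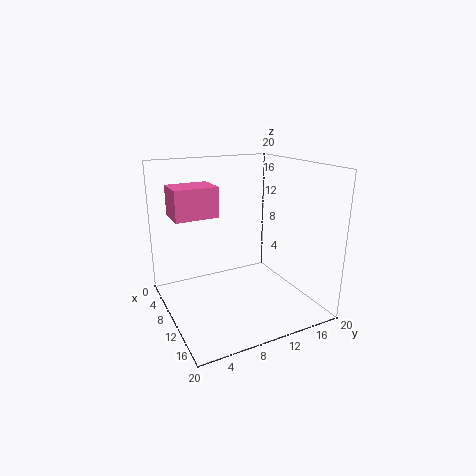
x = 1
y = 2.5
z = 12
w = 5
d = 6.5
c = 'hotpink'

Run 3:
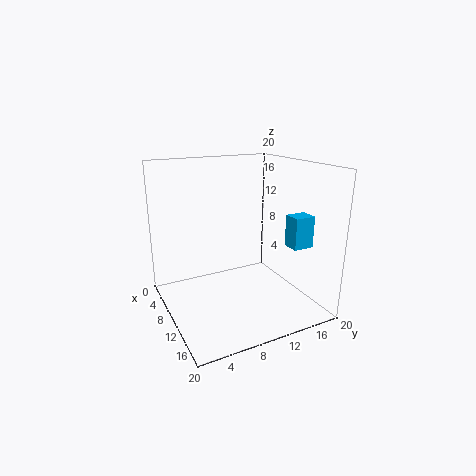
x = 12
y = 16.5
z = 8.5
w = 2.5
d = 3
c = 'deepskyblue'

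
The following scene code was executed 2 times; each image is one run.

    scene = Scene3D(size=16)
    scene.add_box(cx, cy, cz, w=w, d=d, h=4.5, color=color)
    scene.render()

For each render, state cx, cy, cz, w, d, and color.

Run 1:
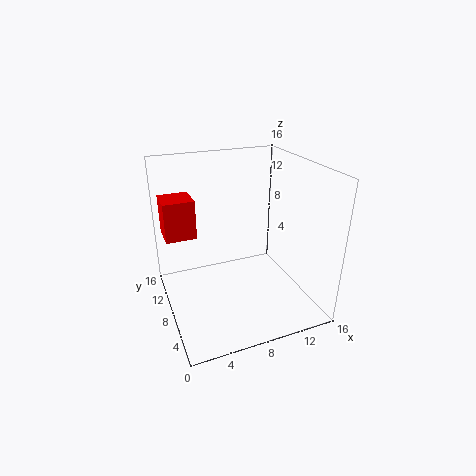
cx = 0.5
cy = 10.5
cz = 7.5
w = 3.5
d = 3.5
color = 'red'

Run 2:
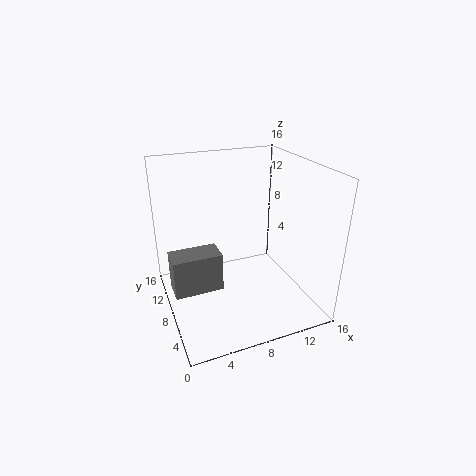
cx = 0.5
cy = 7.5
cz = 2
w = 5.5
d = 3
color = 'gray'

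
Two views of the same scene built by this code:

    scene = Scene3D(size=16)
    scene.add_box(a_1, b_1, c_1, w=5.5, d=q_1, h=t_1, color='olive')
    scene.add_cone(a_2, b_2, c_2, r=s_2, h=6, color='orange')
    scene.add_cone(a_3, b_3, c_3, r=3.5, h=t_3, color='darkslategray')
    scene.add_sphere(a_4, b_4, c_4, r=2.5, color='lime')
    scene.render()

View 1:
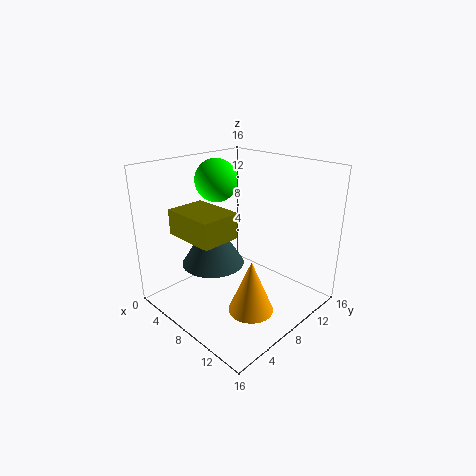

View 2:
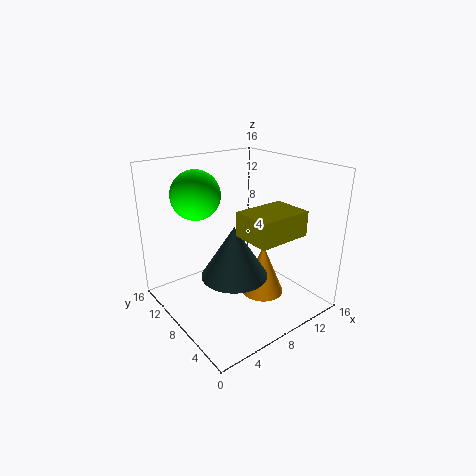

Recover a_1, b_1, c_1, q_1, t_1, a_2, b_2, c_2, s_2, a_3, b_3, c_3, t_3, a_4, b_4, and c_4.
a_1 = 5.5; b_1 = 1; c_1 = 10; q_1 = 4; t_1 = 2.5; a_2 = 11; b_2 = 7; c_2 = 0.5; s_2 = 2.5; a_3 = 6; b_3 = 6; c_3 = 5; t_3 = 5.5; a_4 = 3.5; b_4 = 9; c_4 = 13.5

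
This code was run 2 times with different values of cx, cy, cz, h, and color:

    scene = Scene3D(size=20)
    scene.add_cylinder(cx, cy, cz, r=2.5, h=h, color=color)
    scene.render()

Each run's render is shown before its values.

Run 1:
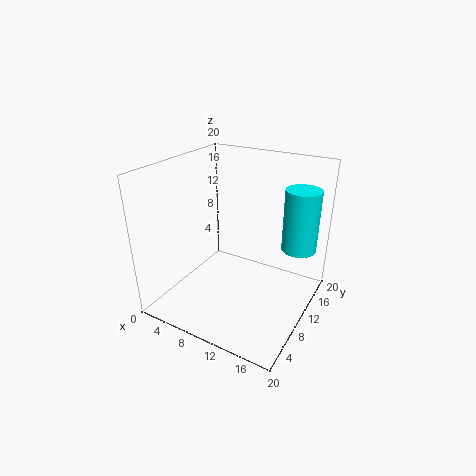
cx = 17, cy = 15.5, cz = 7.5, h = 9, color = 'cyan'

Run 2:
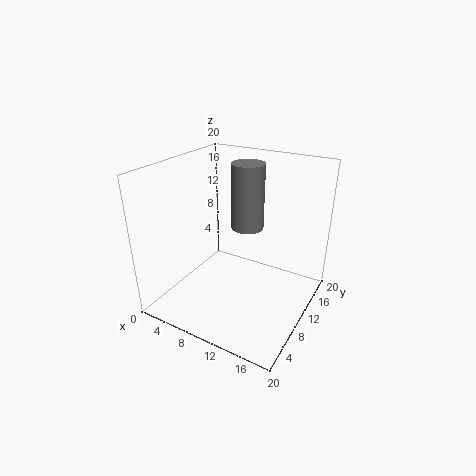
cx = 8.5, cy = 15.5, cz = 9, h = 10, color = 'gray'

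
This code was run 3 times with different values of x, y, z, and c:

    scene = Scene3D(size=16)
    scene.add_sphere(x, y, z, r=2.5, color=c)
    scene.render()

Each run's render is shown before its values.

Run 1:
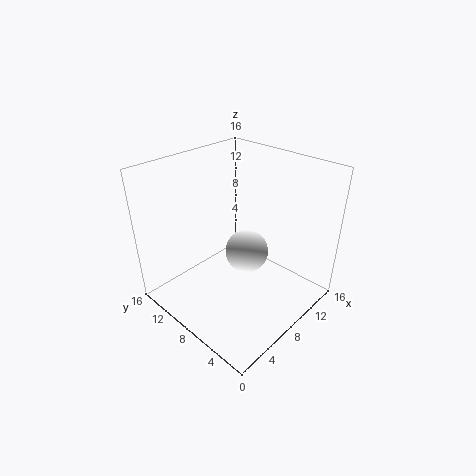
x = 9.5; y = 8; z = 5.5; c = 'white'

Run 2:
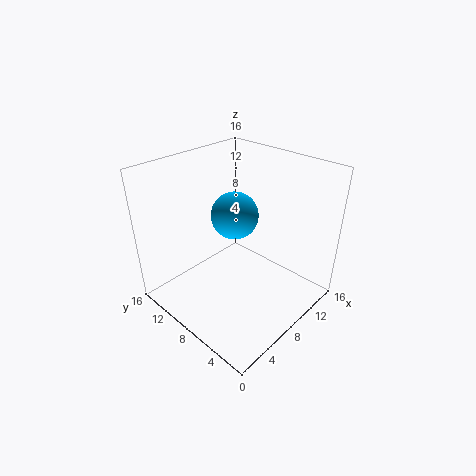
x = 7.5; y = 8; z = 11; c = 'deepskyblue'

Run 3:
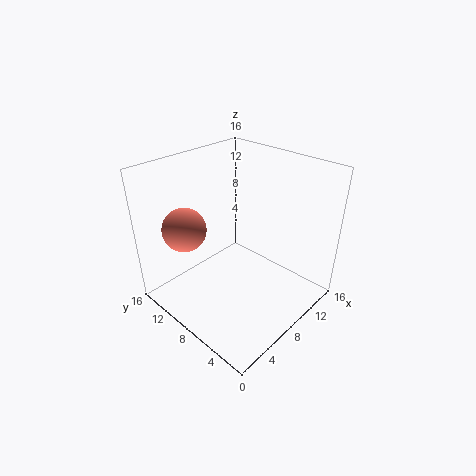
x = 4.5; y = 13; z = 8.5; c = 'salmon'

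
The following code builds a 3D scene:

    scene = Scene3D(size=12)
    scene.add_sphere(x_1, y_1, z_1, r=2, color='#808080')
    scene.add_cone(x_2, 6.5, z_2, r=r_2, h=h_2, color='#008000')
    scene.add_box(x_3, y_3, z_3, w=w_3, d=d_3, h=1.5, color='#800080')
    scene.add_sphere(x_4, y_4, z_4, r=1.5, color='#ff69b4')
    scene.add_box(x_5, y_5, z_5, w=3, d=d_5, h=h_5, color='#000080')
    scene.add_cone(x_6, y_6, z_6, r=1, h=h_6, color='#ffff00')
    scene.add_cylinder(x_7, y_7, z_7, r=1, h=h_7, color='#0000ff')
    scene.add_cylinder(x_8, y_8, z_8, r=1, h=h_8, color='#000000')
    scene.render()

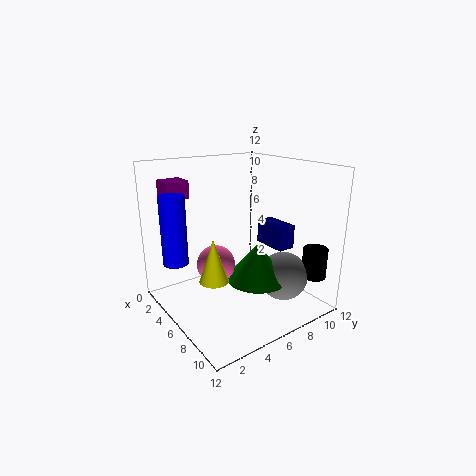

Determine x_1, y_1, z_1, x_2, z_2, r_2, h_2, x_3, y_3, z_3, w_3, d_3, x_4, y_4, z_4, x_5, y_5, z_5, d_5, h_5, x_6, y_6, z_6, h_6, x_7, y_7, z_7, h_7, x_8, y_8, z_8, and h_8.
x_1 = 9; y_1 = 8.5; z_1 = 3; x_2 = 8; z_2 = 3; r_2 = 2.5; h_2 = 3; x_3 = 0.5; y_3 = 1.5; z_3 = 9; w_3 = 2; d_3 = 2; x_4 = 6.5; y_4 = 3.5; z_4 = 4.5; x_5 = 5.5; y_5 = 8.5; z_5 = 5; d_5 = 1.5; h_5 = 2; x_6 = 9.5; y_6 = 1.5; z_6 = 5; h_6 = 3; x_7 = 4.5; y_7 = 1; z_7 = 4.5; h_7 = 5.5; x_8 = 10.5; y_8 = 10.5; z_8 = 3; h_8 = 2.5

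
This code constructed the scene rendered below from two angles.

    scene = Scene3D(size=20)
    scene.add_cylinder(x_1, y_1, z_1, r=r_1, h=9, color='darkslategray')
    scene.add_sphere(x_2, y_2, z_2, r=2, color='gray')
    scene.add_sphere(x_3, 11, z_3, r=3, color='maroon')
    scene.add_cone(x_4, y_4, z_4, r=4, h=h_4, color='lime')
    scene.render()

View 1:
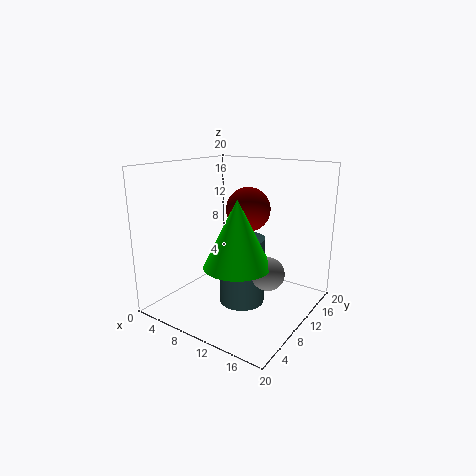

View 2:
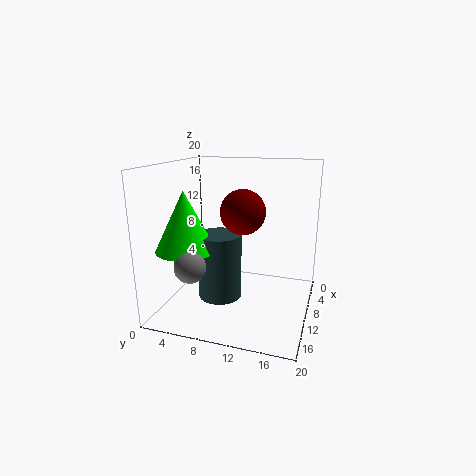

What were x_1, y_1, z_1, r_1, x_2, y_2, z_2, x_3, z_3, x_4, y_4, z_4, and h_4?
x_1 = 12, y_1 = 8, z_1 = 2, r_1 = 3, x_2 = 17, y_2 = 6, z_2 = 8, x_3 = 11, z_3 = 14, x_4 = 14, y_4 = 4, z_4 = 9, h_4 = 8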